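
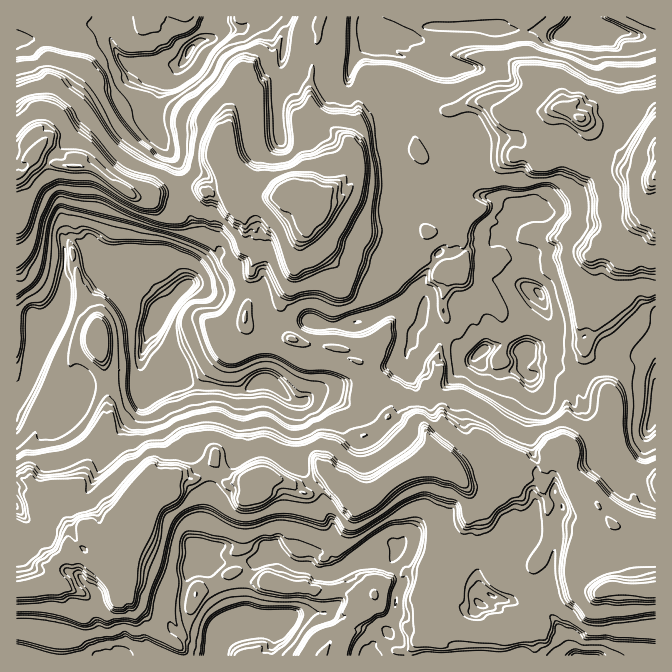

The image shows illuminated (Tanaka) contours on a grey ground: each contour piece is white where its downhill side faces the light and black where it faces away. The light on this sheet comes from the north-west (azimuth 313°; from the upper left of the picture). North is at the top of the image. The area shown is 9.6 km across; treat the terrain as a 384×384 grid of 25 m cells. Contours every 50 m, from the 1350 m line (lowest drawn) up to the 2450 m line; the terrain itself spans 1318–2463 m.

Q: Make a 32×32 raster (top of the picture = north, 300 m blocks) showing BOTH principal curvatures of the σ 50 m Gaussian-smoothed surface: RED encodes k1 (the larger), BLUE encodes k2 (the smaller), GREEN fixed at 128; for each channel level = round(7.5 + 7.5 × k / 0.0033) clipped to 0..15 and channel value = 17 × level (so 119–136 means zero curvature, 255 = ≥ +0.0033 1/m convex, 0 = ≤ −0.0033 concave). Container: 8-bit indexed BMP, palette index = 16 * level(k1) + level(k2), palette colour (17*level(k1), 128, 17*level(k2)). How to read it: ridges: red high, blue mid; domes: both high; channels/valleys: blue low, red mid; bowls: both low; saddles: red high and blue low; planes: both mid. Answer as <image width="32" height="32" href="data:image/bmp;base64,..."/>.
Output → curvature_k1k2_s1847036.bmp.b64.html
<image width="32" height="32" href="data:image/bmp;base64,Qk02CAAAAAAAADYEAAAoAAAAIAAAACAAAAABAAgAAAAAAAAEAAATCwAAEwsAAAABAAAAAAAAAIAAABGAAAAigAAAM4AAAESAAABVgAAAZoAAAHeAAACIgAAAmYAAAKqAAAC7gAAAzIAAAN2AAADugAAA/4AAAACAEQARgBEAIoARADOAEQBEgBEAVYARAGaAEQB3gBEAiIARAJmAEQCqgBEAu4ARAMyAEQDdgBEA7oARAP+AEQAAgCIAEYAiACKAIgAzgCIARIAiAFWAIgBmgCIAd4AiAIiAIgCZgCIAqoAiALuAIgDMgCIA3YAiAO6AIgD/gCIAAIAzABGAMwAigDMAM4AzAESAMwBVgDMAZoAzAHeAMwCIgDMAmYAzAKqAMwC7gDMAzIAzAN2AMwDugDMA/4AzAACARAARgEQAIoBEADOARABEgEQAVYBEAGaARAB3gEQAiIBEAJmARACqgEQAu4BEAMyARADdgEQA7oBEAP+ARAAAgFUAEYBVACKAVQAzgFUARIBVAFWAVQBmgFUAd4BVAIiAVQCZgFUAqoBVALuAVQDMgFUA3YBVAO6AVQD/gFUAAIBmABGAZgAigGYAM4BmAESAZgBVgGYAZoBmAHeAZgCIgGYAmYBmAKqAZgC7gGYAzIBmAN2AZgDugGYA/4BmAACAdwARgHcAIoB3ADOAdwBEgHcAVYB3AGaAdwB3gHcAiIB3AJmAdwCqgHcAu4B3AMyAdwDdgHcA7oB3AP+AdwAAgIgAEYCIACKAiAAzgIgARICIAFWAiABmgIgAd4CIAIiAiACZgIgAqoCIALuAiADMgIgA3YCIAO6AiAD/gIgAAICZABGAmQAigJkAM4CZAESAmQBVgJkAZoCZAHeAmQCIgJkAmYCZAKqAmQC7gJkAzICZAN2AmQDugJkA/4CZAACAqgARgKoAIoCqADOAqgBEgKoAVYCqAGaAqgB3gKoAiICqAJmAqgCqgKoAu4CqAMyAqgDdgKoA7oCqAP+AqgAAgLsAEYC7ACKAuwAzgLsARIC7AFWAuwBmgLsAd4C7AIiAuwCZgLsAqoC7ALuAuwDMgLsA3YC7AO6AuwD/gLsAAIDMABGAzAAigMwAM4DMAESAzABVgMwAZoDMAHeAzACIgMwAmYDMAKqAzAC7gMwAzIDMAN2AzADugMwA/4DMAACA3QARgN0AIoDdADOA3QBEgN0AVYDdAGaA3QB3gN0AiIDdAJmA3QCqgN0Au4DdAMyA3QDdgN0A7oDdAP+A3QAAgO4AEYDuACKA7gAzgO4ARIDuAFWA7gBmgO4Ad4DuAIiA7gCZgO4AqoDuALuA7gDMgO4A3YDuAO6A7gD/gO4AAID/ABGA/wAigP8AM4D/AESA/wBVgP8AZoD/AHeA/wCIgP8AmYD/AKqA/wC7gP8AzID/AN2A/wDugP8A/4D/ALLV17OCcoHj9qKj1rOz16fVcqXk1ta0tdXDs8O0s5KSknKR5NS006W0kXSFhGDDw/azccSnltbXp6jWkNbEs7K2tMO04/nEtcK1s6GigbCQ08fjsqenk4Ghlaay9cTFxffn+LDU2LWywfbFw/n49/PVyPegt4e1oseXhdXD+fb3cufR1JenpcRxc8WxopCQwYCikqLIh6elh5eE1oeCg4OGceeWh4fXpIFyotdgs7a35ICFdMWHhoaHh4XEh4eHh8SFw+m2h9ikoMWytLOSk6Dlp3KBw4XkxHR3lbSXl6fHwoeFgbS3l+Wzw9T41bTVoejpt6KBgdPHs6LjoKfXw3D419fExNSomNSTwsjI9fLj19X31aPE94OoxNHU2KKFo/eSgrOA1PfUw8Wiw+aBofqykrP319jThofGtcaQhbfCoqLD14ayxMPHtdXW1sXT5cORxIH31JO41ZDn+bKH1ZDWh3WS+JGiotbVxKPWkqLTlKai1fPVtMSzxbLktKfUgKK3h3P2w3DFs8S0o8WxkJLEh5WikbOl1pKDcsODt9SycdeHd6TCdYNyoKCQgJDDcpGXx7Lm0cOjt6LFhpP6srSCs6eC88Szh3PF5cRyxOfWx6ewc8PjsrDkgMWFw5KGxqOB1uXnpaDFtcO4x9b2xsfXx+aDhMTWkPNAxZP3c4e4onWy5fjEgKHX9qbFh8SAoHCA94KGxIenmNe1kue3g6ehs4D05ZLDgNeyw8WFwqC01dOwg3TkdYeItpCjuJjHkdXFgPWBh7e1UJCy03D2w9b5gsjEgObUhbaAwtSHhZO01bXgsoeHh6fCkubzsOfXs7Syh7fRx+iDh7eT1tSz2dblleBwo5KScZXmkOZx1NTFktaDh7aR5IOHh6LU5reHk/iEkqKzopTX5KKj5bO02cTDxYKHp4fWcYeHktZxxqPX15VwpJS3+MKlwuWXw9eH2MTFcoeHh6fzdIV1oYLHw5bEw6Sl9vjm08L1p4fC6djnxNeCh4d3psPD04DDkbXE9PfB9/fmksOzsMOn1LKT1KOV6IGHl4eHheXT6MXHlNej1+eQ1rPEklC059iBw4Cik/jWcoeXh3d0taSHh4WGksTE1dSixLKDksTU+oLDsail49OFh4eHdoPHppSC95SExNbXw9a0gqfC1ebDhdOy96GSsoeHh5fE5riH1fjFlaeSxNPWk8S0o3GDluen04XShNGniJjXxsWkgsWFtNTDosTD1MPow4CBpKCDx/qisoeHwPbVw4GAsOOy99bXktTEw3HDgYLC1djEgJC0s9TQl4fTc4WHh6XTwsLToYKhkdSih4WEhpWHiKX2sZHDlKPHp9N2hoR0hHV1hYTEgXKBwLU="/>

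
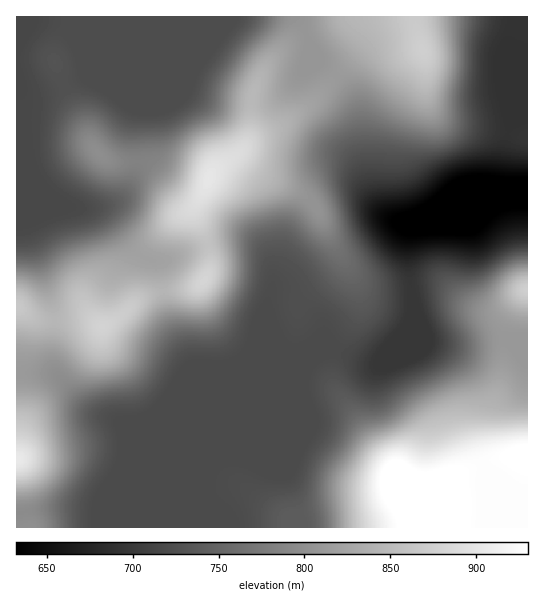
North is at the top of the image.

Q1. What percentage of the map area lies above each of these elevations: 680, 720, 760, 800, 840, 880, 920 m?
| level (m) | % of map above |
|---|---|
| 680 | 95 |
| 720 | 73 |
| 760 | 46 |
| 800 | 35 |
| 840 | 19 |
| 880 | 7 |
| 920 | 4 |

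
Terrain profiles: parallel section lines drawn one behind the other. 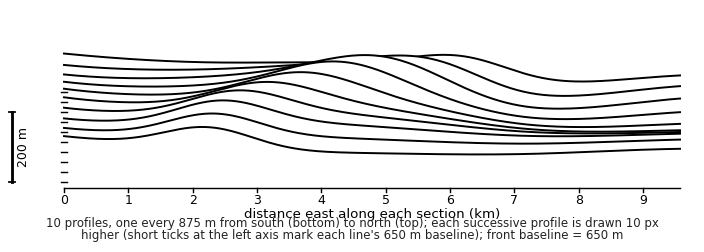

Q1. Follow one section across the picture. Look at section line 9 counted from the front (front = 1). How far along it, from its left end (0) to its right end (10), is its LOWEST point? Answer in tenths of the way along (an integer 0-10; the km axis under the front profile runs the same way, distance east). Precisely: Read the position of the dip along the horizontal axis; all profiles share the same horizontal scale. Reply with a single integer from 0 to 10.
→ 8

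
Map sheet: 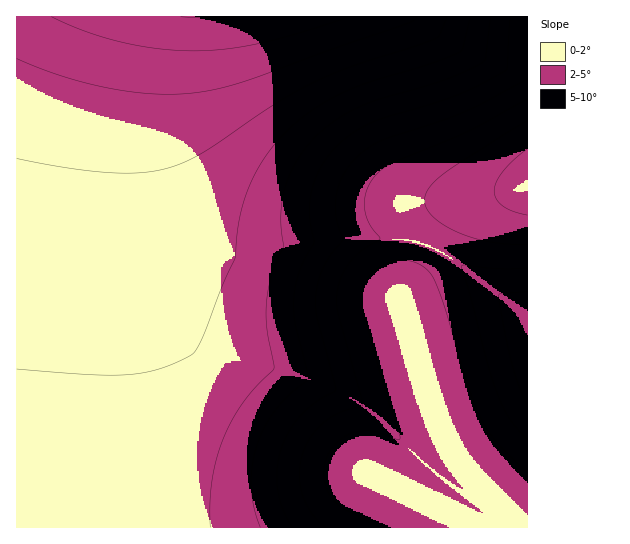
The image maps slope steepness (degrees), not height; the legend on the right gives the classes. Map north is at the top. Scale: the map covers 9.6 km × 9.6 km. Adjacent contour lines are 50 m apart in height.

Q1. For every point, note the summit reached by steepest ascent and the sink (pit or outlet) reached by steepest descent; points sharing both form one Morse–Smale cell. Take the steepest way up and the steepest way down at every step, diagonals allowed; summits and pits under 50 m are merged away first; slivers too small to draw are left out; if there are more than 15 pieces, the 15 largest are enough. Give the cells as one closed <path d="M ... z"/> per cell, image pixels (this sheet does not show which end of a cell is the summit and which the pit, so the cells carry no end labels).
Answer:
<path d="M163 16l-30 1-13 58-9 63-4 52-2 96-5 103 3 138 418 1-62-66-15-25-12-30-32-105 1-9 19-32 5-14 0-3-23-5-44-2-48 3-49 7-34 0-25-8-15-11-8-10-12-21-6-16-6-42 0-46z"/><path d="M527 16l-362 0-2 2-7 56-1 65 6 42 12 29 11 15 10 8 17 10 16 4 34 0 49-7 48-3 44 2 24 6 11-23 16-14 18-8 42-9 15-6z"/><path d="M133 16l-117 1 1 511 86-1-3-138 5-103 2-96 8-83z"/><path d="M427 245l-3 4-12 28-11 16-1 9 32 105 17 40 14 20 59 61 5 0 1-213-75-56z"/><path d="M527 185l-56 15-18 8-16 14-10 20 2 5 24 12 74 56z"/>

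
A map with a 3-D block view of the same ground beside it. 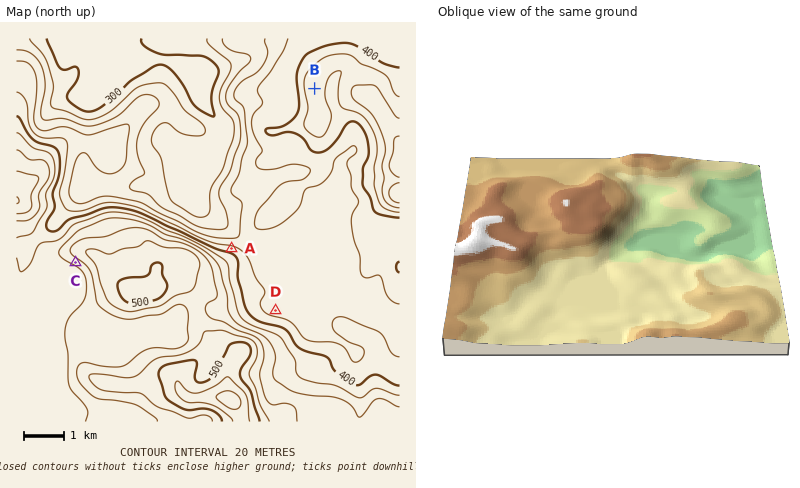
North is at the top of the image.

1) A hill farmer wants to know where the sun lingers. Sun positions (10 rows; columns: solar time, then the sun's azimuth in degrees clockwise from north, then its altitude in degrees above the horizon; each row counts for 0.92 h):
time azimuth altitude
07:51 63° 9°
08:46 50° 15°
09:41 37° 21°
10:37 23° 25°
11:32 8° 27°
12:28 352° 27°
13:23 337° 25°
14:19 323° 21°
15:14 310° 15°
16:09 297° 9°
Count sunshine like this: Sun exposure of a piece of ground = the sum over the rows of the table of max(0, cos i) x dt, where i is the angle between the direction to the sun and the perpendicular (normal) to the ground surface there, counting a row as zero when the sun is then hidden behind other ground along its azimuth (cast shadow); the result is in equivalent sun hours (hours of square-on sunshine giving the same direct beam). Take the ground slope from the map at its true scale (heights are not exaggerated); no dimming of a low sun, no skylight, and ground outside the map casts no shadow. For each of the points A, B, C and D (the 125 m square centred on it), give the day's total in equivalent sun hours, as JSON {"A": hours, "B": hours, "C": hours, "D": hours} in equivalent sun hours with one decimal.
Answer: {"A": 3.7, "B": 3.0, "C": 2.4, "D": 3.2}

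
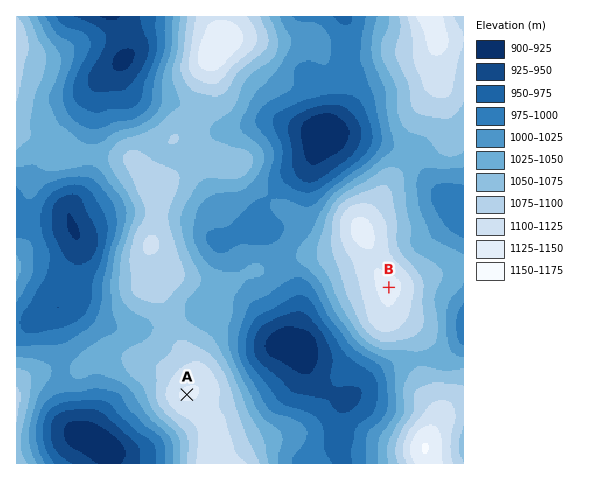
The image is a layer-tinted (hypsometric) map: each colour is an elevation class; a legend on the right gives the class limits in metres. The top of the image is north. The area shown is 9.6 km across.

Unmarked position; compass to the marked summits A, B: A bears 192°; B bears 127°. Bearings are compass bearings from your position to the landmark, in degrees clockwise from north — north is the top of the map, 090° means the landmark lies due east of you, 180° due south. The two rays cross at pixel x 234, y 171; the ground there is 1065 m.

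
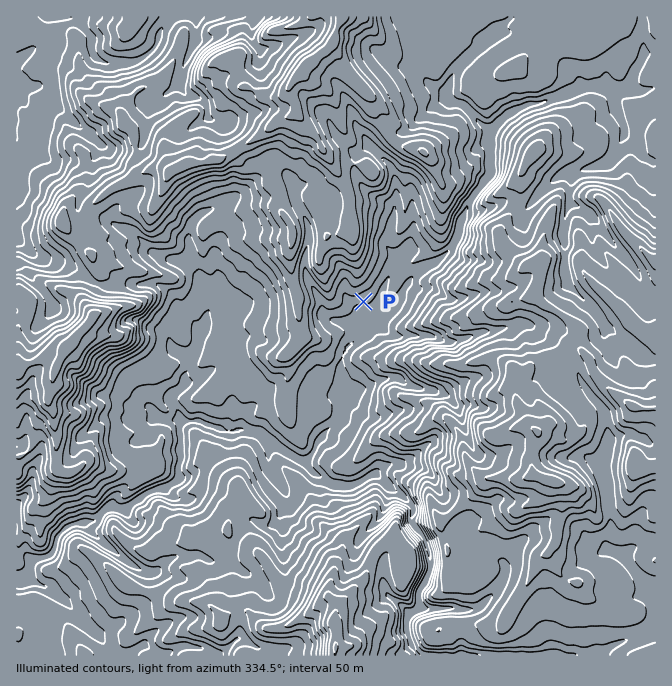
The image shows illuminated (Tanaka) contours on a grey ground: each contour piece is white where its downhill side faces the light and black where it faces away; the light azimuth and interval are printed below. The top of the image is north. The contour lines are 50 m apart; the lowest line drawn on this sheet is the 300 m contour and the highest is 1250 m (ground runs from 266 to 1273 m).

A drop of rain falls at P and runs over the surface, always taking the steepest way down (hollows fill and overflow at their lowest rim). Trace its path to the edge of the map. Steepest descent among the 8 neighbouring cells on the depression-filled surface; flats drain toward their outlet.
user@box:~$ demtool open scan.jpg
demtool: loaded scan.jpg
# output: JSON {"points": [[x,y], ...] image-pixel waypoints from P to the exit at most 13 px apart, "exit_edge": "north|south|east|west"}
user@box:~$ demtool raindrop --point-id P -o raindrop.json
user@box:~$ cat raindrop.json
{"points": [[364, 302], [360, 315], [358, 328], [354, 342], [344, 355], [340, 368], [342, 382], [344, 395], [342, 408], [338, 422], [325, 433], [315, 447], [308, 460], [295, 457], [282, 448], [268, 442], [255, 432], [242, 430], [229, 432], [215, 427], [202, 422], [189, 422], [180, 432], [180, 445], [180, 458], [179, 472], [170, 485], [157, 490], [144, 495], [130, 505], [117, 508], [104, 512], [90, 522], [77, 525], [64, 530], [55, 544], [48, 555], [35, 558], [28, 570], [17, 575]], "exit_edge": "west"}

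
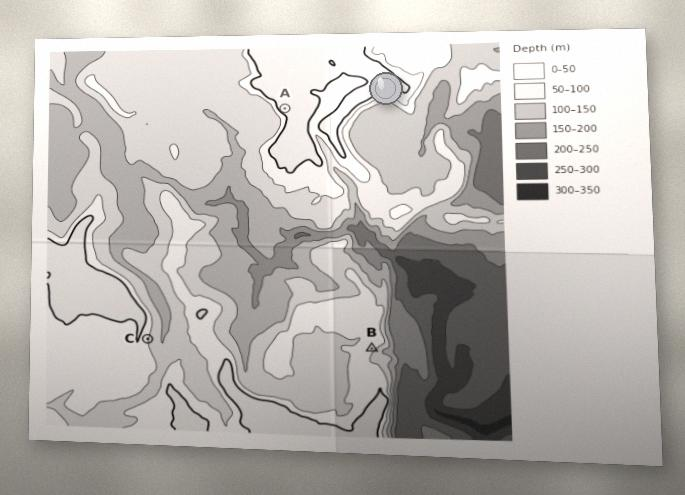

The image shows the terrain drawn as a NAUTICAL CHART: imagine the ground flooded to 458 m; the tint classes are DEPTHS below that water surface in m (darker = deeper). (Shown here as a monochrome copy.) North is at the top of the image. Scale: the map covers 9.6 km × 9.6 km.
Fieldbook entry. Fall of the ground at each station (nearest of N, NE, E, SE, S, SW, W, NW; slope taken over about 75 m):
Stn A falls SW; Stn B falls SE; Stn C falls E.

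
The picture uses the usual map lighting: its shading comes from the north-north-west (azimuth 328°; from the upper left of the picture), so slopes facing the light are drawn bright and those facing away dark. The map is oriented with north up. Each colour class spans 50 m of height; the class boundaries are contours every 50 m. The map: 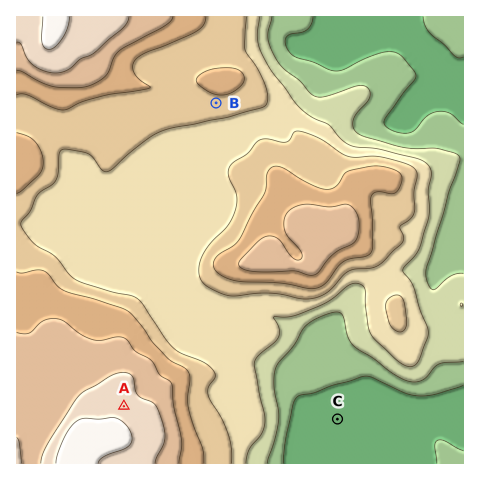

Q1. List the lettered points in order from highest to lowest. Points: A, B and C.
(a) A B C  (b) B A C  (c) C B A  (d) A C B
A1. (a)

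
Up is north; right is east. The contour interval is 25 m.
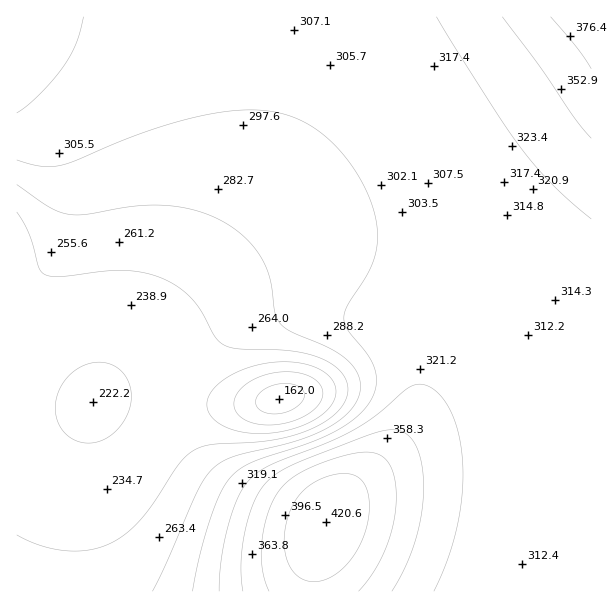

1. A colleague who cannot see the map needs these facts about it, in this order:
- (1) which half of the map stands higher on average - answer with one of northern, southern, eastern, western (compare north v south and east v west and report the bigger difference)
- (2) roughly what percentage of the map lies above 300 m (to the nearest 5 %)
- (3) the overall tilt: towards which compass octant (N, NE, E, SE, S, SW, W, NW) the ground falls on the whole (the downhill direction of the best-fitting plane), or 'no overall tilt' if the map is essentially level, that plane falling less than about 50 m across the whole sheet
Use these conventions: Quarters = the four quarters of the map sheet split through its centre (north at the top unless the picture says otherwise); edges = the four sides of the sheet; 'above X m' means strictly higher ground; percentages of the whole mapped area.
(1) The eastern half stands higher on average than the western half.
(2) Roughly 60 % of the ground is higher than 300 m.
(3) Overall the map slopes down towards the west.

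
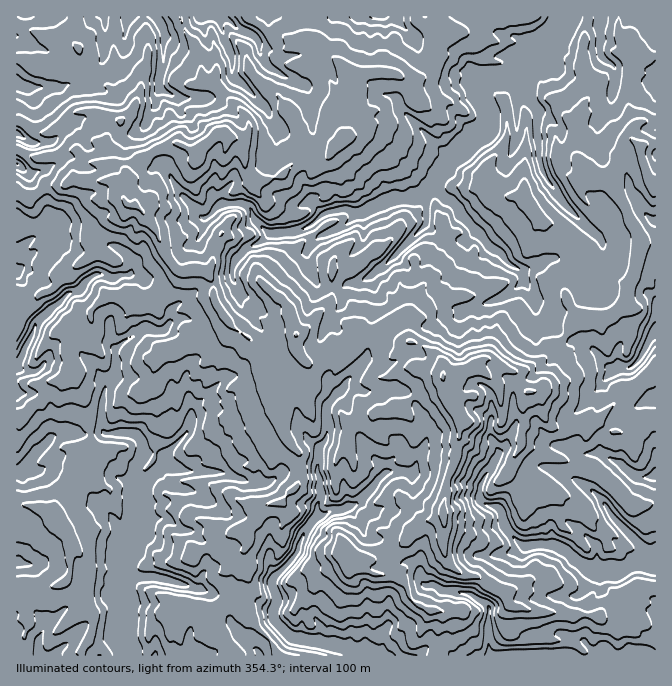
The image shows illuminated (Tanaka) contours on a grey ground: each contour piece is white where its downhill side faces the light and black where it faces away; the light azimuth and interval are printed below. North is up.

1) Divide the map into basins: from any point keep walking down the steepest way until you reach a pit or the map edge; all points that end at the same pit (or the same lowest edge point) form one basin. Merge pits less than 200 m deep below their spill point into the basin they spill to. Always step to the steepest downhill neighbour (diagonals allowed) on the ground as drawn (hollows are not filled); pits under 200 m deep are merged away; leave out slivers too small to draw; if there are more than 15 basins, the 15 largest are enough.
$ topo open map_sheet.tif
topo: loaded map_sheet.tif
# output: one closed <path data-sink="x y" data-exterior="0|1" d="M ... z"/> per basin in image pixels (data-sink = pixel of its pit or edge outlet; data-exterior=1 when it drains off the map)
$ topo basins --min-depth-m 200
<path data-sink="565 17" data-exterior="1" d="M655 16l-218 0-4 12 5 9-4 6-3 20-11 15-13 5-13-10-34 0-9 5 5 12 0 8-7 22 0 10-5 10-20 21-9 2-7-4-11 0-13 15-19 7-11 2-8-11-5-29-16-10-6 0-15 11-5 7-10-2-9-5-10 0-33 17-9 11 3 13-7 15 4 4 7 0 8 8 1 5 12 13 10 27 13 14 16-2 9 2 5 4 4 8 1 17 10 17 11 12 12 7 9 9 19 26 3 2 9-2 15-13 7 10-1 5 1 12 21 9 9 9 2 10 7 13 32-15 10 0 7-3 5 1 9 9 5 12 0 7-10 21 2 9-9 26 23 28 20-3 4-35 8-20 5-33 4-8-15-25-2-14-3-6 2-3 7 0 22-6 10-9 6 0 22 12 12 0 20-12 20-21 11-15 7-4 17 0 11-3 19-13 0-15 7-18 5-33-23-45-5-19 6-20 15-12 7 6 0 10 7 20 3 6 5 4z"/><path data-sink="127 655" data-exterior="1" d="M122 198l-7 0-12 5-4 9-10 13-1 15 7 13 10 1 10 5 11 11 2 23-21 1-16 16 0 15-10 7-10 13 0 13 3 9-1 3-8 8-11 3-6 6-4 10-9 6-11 14-8 6 0 232 218 1 0-4-21-22-4-16 21-15 6-7 5-20 7-8 0-6-4-4 4-9-2-18 10-7 4-12 7-4 13-1 18-18 3-8-2-22-10-13-6-15-5-25-2-29-7-11-14-18-8-8-12-7-11-12-10-17-1-17-4-8-5-4-9-2-16 2-13-14-10-27-12-13-1-5-8-8-7 0z"/><path data-sink="374 655" data-exterior="1" d="M302 358l-15 13-13 1 9 55 6 15 10 13 2 22-3 8-18 18-13 1-7 4-4 12-10 7 2 18-4 9 4 4 0 6-7 8-5 20-3 5-24 17 4 16 21 22 1 4 200 0 3-8 0-16 5-18-3-3-10 0-13-7-8-7-1-9-5-8-8-6-20 0-10-5-17-1-4-6 3-4 17 0 1 1 19-1 10-5 14-15 6-9 12-7-5-2-22-27 9-26-2-9 10-21-2-12-3-7-9-9-5-1-7 3-15 2-27 13-7-13-2-10-9-9-21-9-1-3 1-14z"/><path data-sink="654 562" data-exterior="0" d="M490 359l-6 0-10 9-22 6-7 0-2 3 3 6 2 14 15 25-4 8-5 33-8 20 0 12-3 10 1 10-1 30 5 17 9 9 11 5 9 0 13 10 14 5 6 15 30 7 22 0 8 3 9-2 20 2 21-22 17-8 18 0 1-83-27 1-25-26-12-9-47-15-11-6-12-4-1-11 3-6-1-24 6-11-10-9-5-12z"/><path data-sink="17 83" data-exterior="1" d="M180 16l-163 0-1 104 19 13 15 0 22-19 10-3 15 2 23 8-1 4-11 12-2 8 7 8 0 10 14 11 10-13 33-17 10 0 9 5 10 2 5-7 15-11 6 0 5 5 10 3 8-8 1-5-1-8-4-7-24-24-16-7-3-10-2-19-13-20z"/><path data-sink="202 17" data-exterior="1" d="M305 16l-124 1 3 13 15 23 2 19 3 10 16 7 24 24 4 7 1 5-1 8-9 9 4 5 3 25 8 11 11-2 19-7 13-15 11 0 7 4 9-2 20-21 5-10 0-10 5-13 2-17-12-22-12-12-24-16z"/><path data-sink="644 655" data-exterior="1" d="M444 514l-2 4-15 3-13 8-6 9-14 15-10 5-6 1-31-1-3 2 4 8 17 1 10 5 20 0 8 6 5 8 1 9 8 7 13 7 10 0 3 3-5 18-1 24 219-1-1-69-18 0-17 8-21 22-10-2-19 2-8-3-22 0-30-7-6-15-14-5-13-10-9 0-11-5-9-9-5-17z"/><path data-sink="655 332" data-exterior="1" d="M645 243l-3 0-3 4-3 23-7 18 0 15-2 3-22 12-23 1-7 4-11 15-20 21-20 12-10 1 5 11 8 8 8 0 4 4 4 20 12 13 14 0 6-4 14 4 33-34 12-6 22-23 0-120z"/><path data-sink="17 367" data-exterior="1" d="M100 253l-6 0-7 6-17 10-15 19-15 6-8 10-9 6-2 12-5 6 1 95 7-6 11-14 9-6 4-10 6-6 11-3 8-8 1-3-3-9 0-13 5-8 15-12 0-15 16-16 21-1-2-23-11-11z"/><path data-sink="17 272" data-exterior="1" d="M85 179l-13 0-12 7-5-2-8 2-17 12-5 0-5-4-4 1 1 111 15-2 8-10 15-6 15-19 17-10 7-7-6-12 1-15 15-22 11-5 7 0 1-5-2-6-6-6-28 0z"/><path data-sink="655 475" data-exterior="1" d="M535 391l-6 1-6 11 1 24-3 6 1 11 12 4 11 6 47 15 12 9 25 26 23 0 4-2-1-79-10-2-21 12-12-2-13-8-10 5-9-4-11 4-14 0-11-10-3-18z"/><path data-sink="382 17" data-exterior="1" d="M435 16l-128 0-1 19 6 9 6 2 14 10 18 22 10-5 34 0 14 10 12-5 11-15 3-20 4-6-5-9 3-8z"/><path data-sink="17 165" data-exterior="1" d="M17 149l-1 44 9 5 12-4 10-8 7-2 6 2 12-7 43 2 6 6 3 11 5-6 2-12-7-9-16-7-18-1-13-12-12 0-18 7-13 0z"/>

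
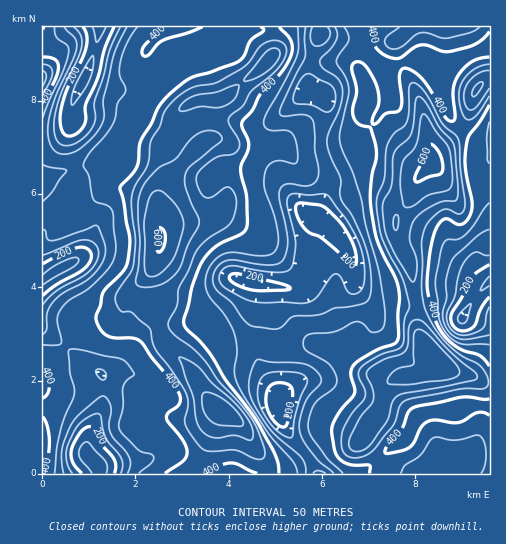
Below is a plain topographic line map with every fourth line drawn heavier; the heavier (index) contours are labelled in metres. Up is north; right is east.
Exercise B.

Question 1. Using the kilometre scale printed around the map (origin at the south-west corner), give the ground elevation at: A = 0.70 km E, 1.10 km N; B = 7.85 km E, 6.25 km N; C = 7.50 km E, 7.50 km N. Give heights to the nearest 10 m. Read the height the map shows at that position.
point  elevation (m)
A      290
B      590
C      430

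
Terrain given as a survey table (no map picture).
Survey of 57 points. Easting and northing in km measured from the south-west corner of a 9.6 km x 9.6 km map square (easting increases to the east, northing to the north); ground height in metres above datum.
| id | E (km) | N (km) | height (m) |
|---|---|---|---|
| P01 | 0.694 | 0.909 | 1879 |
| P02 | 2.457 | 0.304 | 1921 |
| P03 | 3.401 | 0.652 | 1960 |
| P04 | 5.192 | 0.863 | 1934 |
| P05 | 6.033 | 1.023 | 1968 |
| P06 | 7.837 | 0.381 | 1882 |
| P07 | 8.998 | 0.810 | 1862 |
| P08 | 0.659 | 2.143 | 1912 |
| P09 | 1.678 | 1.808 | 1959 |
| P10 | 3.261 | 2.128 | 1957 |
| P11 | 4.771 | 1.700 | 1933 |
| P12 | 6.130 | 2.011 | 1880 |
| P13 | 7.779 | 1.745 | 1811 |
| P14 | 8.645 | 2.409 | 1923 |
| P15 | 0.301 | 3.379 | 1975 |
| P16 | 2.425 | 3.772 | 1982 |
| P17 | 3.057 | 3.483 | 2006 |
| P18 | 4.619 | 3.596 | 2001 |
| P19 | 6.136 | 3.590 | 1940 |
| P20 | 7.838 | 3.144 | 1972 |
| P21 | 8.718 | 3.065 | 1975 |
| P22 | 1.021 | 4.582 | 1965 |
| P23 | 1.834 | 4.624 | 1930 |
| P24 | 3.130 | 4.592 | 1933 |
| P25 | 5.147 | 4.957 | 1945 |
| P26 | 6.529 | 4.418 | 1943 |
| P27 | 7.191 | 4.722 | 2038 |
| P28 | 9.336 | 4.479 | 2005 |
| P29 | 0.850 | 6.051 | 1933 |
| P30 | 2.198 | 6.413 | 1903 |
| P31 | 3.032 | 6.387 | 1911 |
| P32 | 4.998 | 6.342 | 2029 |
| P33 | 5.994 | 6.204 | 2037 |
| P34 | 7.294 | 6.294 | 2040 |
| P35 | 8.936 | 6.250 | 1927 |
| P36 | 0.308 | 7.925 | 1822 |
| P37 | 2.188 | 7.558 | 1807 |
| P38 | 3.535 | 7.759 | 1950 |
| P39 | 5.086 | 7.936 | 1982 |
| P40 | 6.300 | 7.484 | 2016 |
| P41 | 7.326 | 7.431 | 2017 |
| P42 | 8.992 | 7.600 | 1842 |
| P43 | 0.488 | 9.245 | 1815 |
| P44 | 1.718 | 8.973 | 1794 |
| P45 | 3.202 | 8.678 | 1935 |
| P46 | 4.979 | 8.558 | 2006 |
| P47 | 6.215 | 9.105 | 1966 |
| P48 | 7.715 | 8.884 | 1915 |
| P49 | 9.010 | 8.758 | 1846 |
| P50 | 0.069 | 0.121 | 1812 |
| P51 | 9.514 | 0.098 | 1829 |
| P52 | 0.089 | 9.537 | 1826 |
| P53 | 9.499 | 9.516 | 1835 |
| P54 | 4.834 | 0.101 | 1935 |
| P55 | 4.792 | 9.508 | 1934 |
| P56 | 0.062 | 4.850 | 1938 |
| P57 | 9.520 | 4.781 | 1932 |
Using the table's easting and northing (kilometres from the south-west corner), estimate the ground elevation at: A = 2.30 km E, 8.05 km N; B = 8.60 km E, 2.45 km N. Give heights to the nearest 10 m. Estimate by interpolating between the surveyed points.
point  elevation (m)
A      1840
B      1920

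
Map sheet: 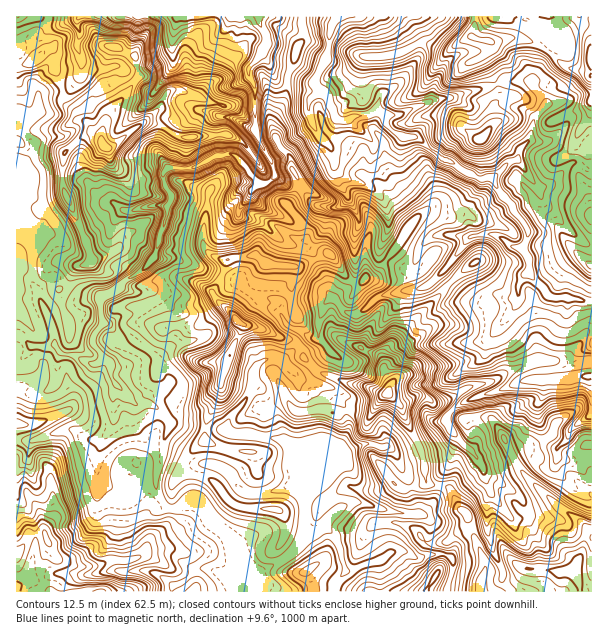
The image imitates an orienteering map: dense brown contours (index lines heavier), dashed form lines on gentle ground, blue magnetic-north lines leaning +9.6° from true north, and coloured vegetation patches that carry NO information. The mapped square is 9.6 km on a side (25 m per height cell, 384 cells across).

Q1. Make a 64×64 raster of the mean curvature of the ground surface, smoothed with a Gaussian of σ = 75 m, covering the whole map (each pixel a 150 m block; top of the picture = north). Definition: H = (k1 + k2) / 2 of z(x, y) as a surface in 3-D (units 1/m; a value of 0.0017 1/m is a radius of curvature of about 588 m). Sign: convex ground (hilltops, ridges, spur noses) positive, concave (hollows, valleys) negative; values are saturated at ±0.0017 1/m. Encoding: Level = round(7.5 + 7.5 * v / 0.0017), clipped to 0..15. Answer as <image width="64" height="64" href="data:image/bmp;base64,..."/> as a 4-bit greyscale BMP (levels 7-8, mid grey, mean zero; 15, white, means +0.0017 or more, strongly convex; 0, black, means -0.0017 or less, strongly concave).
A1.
<image width="64" height="64" href="data:image/bmp;base64,Qk12CAAAAAAAAHYAAAAoAAAAQAAAAEAAAAABAAQAAAAAAAAIAAATCwAAEwsAABAAAAAAAAAAAAAAABEREQAiIiIAMzMzAERERABVVVUAZmZmAHd3dwCIiIgAmZmZAKqqqgC7u7sAzMzMAN3d3QDu7u4A////AHh4iJvN28y5VXmYd3d3ZVaIdYmqiZmbk0eah2Z3ZmaHh3d3VEZlZ3VXZ4d3d3d4mph2Z5hnd3rXR5uWWIh4iJaXh3eIdUNDNZqGZnd3dnirqZhVZmd3eNw3eqZau6qqlpZ4qqmIqrqZl3h3h3d4dVeap1l1VndEeCd6pKyYl3imp3momXaIial3iZiHd3ioVXmmWph1VWZVRptmyEZlmaeIeqhWqGZ4qYiHiHd3d4qFZ5ZpmHZnqquWm0mlR2iXiHqbh3Vodniqh3d3d3dmaZZmdomYd3m4aJmoSnR3eIZ5eJqHdUZ3Z4iYiHd2dmZolndniJqqqpdVeahaZXd3Zpt2iJuFV3d3ZXd3d2eImZqWeXZomYdlRWeb11hWdmaKp2eHqnVnd3d3Zmd2erqqupZ5hlZUNWdlZ6y2Vnl3islkaXioZWd3d4Z5ZmaahmZnd2iYdmiImXdWqYZWl2ishVaJabhmZ3d3hpp2aLhmdmZnd3iZiIq5mpm3Zld2e8hleHdquGZ3iIiGi5ialmiZiHd3Z5dWm4Z7h6hmV3irdWeHdXu3VneIiIZpmIdmd4iHd3d3dVjKZox0eXVXirZVeHh0rLhmd4iIh1iXZmd4iId3d3dlfMlXjIZ5ZGeLdoZnd5WqqGd3iIiHWJmHiaqqqHd3d1WcZVeriHhFd6pnllmYZFaIZ3d4iHhoiaqYiId2Z2dmVVRDaLqIZGZ5yHmHVqp2VEZnd3d3iWZ3qWVVVWVnZVZXynV6uIYmlmvIiIuCm6qpdWeId3eIdWaYVYd5hnhlaXXbVYylQkuni4iWa7Q2mJq6iIh4h4hnZ4p1eZmGq6mshqxUrGJSXsvKZoVrzHGGZ4qod2iGdnhniKdGmXi6mql1a5fMZdo0aKu4dFmb1XZmZ5h3d2d4h2aaumSHeZZnd2RJ3bm726URNpqpaHi3h3dniIh1aIh3ZHzrhWZ6hndmaKvNlWdFjLhTNFdmZoaIiHiHiGeIiHZUN9t1V5l2d4q6lnvId0I4vMt0RVVVVXeIeZd4Z4iIdlZmvIVYqGaKqVRHqby5l0RWiqmHd3d2d4l5dVZXd3d3jOy9lVZ2aahlMzbKd7u6qGRYmaqZmJuHiGZohXiHd2eqiJ60VlZ6p1RYmcmGd2Z3hmd3iZiIh4Z2WahIqYd3dmVEW9VGaZqGWL3Gm5dUI0RWZmd4h3iVaJhpqDiod3mXd1MlqIq7l2SMt4VLp4qHZ3dmd4mHd4h4lmmZc1iYiaiIhTfe3JVXlJmFeTeYeKqqh3Z3iIh3iYiGeYmTeIiIh3d2W/qHZIyUeFNahXiYiZh3d2d4iHeJiHaIeZTLmId3d2a+pVZmmoVnVjW3Z5qGZmeIdniIh4iHZ4h3UmmYh3dlashmZ3aYZlWbc1dmebhVZnd2eWVUVYdomHdUMmiHdmatlWd3eJllVnmndUREi5ZmZ4aJRnZ4h3d3dnmTObqImqiXZ3d3eXVWiMu5iIVIuXZnhmZol3iHeGepmaphS6qXRIdmeIiblli2q4dommOMqYd3RZmGe4d4ibvZZ5cDZ2RGq4eLu7uYjZOIZ2d6pTnduYplmHesh3eHWLmZmmGIdpy7u7qHd3jec5dal2i6RK3Jd0aXebiHd3VbpnqZsWmIyVZ3qWVniLpzqUi4ZpuUaqc1SZeKhnd3ZXyWaImyOofIVmepV5mnh1KLVLp1VVQjM3tVd6dYd3dlq3domsYIh7lnZ4ead6iKlF2DnJd3iHh5ujV4hnl3d1bJZ3d53RaXu3clmYZ6l5vWbHOLyYiZq6mESZhnmnh2atZXdUM3Faibd0ilabpTQ3SrVWeqmIiZiGOKh3iZd3aOxmZmmXhQd4qFgzruyFi5NchGZnmpmJqVNZl3iIh3Za6WZ2eauzGJrKdSBsuIvqVIhXd2aJqqmJNpqGd3iHdlq1VmaJioHf283KcQAHzHM2Znh4d4qphjRLuWZmeYd2SrVWabp6cHVGrusT8D/oU0eZh4d4mZYQRDi2aYZ5d3ZqxmiLiHhwEgAZ0g/wn7dVV4h4h3i4ITaJY1WZqGd3dnvWWbxkZzSctQAAnwC+l2ZneWiGeqMTiph2R6mZiIl1erpo3bdUJ5m5hmj4CvqWVXiJaJVnNYic24dUd2eZeHZmWJm3rIVYzf7u/8Av1WZHmZd7hDJaqZvchnVHZpl3eImWiada64qXiZv4EH+4ZFp3Z7lXlleLyYupl0qWaod3ZpqXmXWNl3dnQSFwrZhjiUVGdlirl4u3ebuoSbp3h3ZWiXaZlza6dmVWvZC7mEOnWXdUZkV4ioVoh3dleIenhmmIl3mqgWxmerzvsLqqZIVom4WrpjNEV5iIiZZVRsh1aHaJd5uSDMq7lVigqYp1VXmJhFerlVQ0Z4mZd4dUmFV5hlinebpUy4mpYzGnemRYiId2ZFi2nIZVZmZnZVbIZoqGVndmz6A3Z6zIFsWKhkiYd2Z1Rrlt2XZWZlVYmsm5eYdWdUa5dCiHdng0dYu5RGeamYhUjHjLqXd1VYyot5qJhUeYivpUSYZmeaRHm7hSaszMzJRJt3iamFVnqWbHeJqEas3a60NJhmeIpzV6upN8upiauXe8h3moiZqHZriIirVby8qvc0mYdoerVYmro1iYd3eJh3rLqqqql3dnqJmHhmyWem/WR5qXeIhIl5pzWId3d3h3ZpyXeId3d3eFZ5hiNDACBEQ0VplVdVhnqnZVVGZXdlVDOpVWiamJqJ"/>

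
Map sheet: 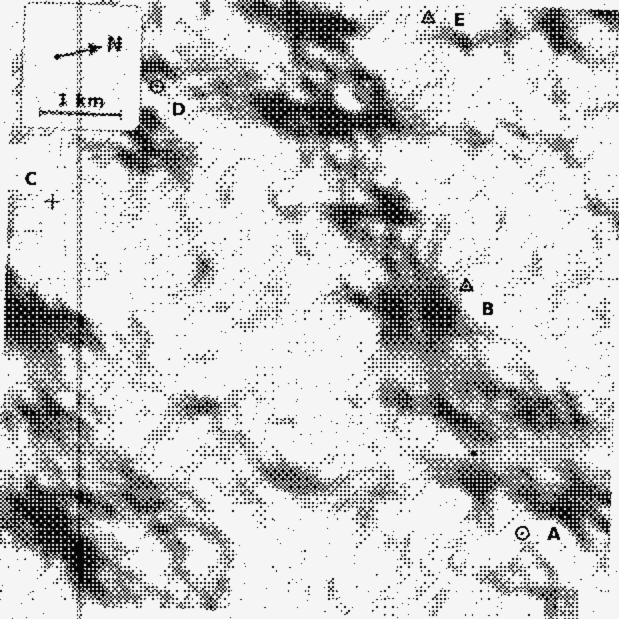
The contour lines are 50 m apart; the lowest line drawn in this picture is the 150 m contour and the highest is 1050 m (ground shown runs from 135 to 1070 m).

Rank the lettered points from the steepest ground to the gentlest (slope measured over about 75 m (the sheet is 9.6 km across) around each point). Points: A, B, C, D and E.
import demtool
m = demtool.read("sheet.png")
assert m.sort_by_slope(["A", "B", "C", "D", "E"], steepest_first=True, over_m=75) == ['C', 'B', 'E', 'D', 'A']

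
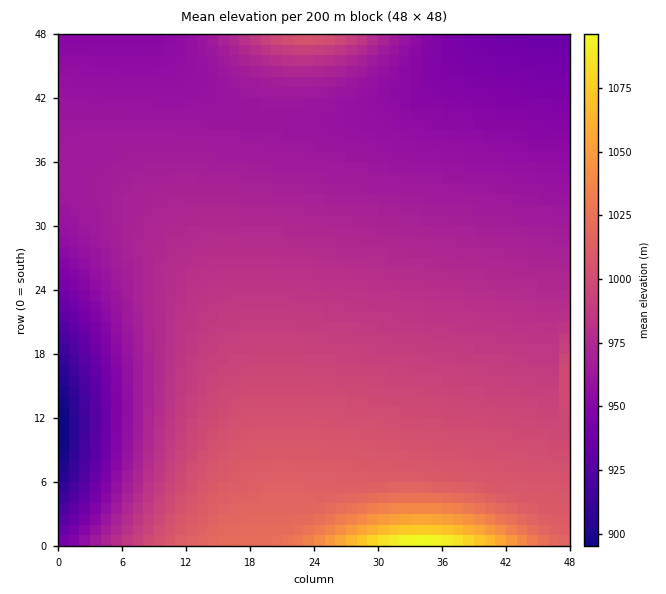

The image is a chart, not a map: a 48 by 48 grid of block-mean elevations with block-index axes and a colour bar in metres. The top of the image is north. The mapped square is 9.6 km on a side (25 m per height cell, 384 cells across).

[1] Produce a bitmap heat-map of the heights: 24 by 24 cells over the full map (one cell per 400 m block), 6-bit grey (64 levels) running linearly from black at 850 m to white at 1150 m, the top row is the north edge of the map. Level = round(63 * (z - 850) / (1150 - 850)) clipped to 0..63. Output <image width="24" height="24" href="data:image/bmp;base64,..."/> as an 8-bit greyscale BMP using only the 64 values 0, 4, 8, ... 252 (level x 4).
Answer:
<image width="24" height="24" href="data:image/bmp;base64,Qk12BgAAAAAAADYEAAAoAAAAGAAAABgAAAABAAgAAAAAAEACAAATCwAAEwsAAAABAAAAAAAAAAAAAAEBAQACAgIAAwMDAAQEBAAFBQUABgYGAAcHBwAICAgACQkJAAoKCgALCwsADAwMAA0NDQAODg4ADw8PABAQEAAREREAEhISABMTEwAUFBQAFRUVABYWFgAXFxcAGBgYABkZGQAaGhoAGxsbABwcHAAdHR0AHh4eAB8fHwAgICAAISEhACIiIgAjIyMAJCQkACUlJQAmJiYAJycnACgoKAApKSkAKioqACsrKwAsLCwALS0tAC4uLgAvLy8AMDAwADExMQAyMjIAMzMzADQ0NAA1NTUANjY2ADc3NwA4ODgAOTk5ADo6OgA7OzsAPDw8AD09PQA+Pj4APz8/AEBAQABBQUEAQkJCAENDQwBEREQARUVFAEZGRgBHR0cASEhIAElJSQBKSkoAS0tLAExMTABNTU0ATk5OAE9PTwBQUFAAUVFRAFJSUgBTU1MAVFRUAFVVVQBWVlYAV1dXAFhYWABZWVkAWlpaAFtbWwBcXFwAXV1dAF5eXgBfX18AYGBgAGFhYQBiYmIAY2NjAGRkZABlZWUAZmZmAGdnZwBoaGgAaWlpAGpqagBra2sAbGxsAG1tbQBubm4Ab29vAHBwcABxcXEAcnJyAHNzcwB0dHQAdXV1AHZ2dgB3d3cAeHh4AHl5eQB6enoAe3t7AHx8fAB9fX0Afn5+AH9/fwCAgIAAgYGBAIKCggCDg4MAhISEAIWFhQCGhoYAh4eHAIiIiACJiYkAioqKAIuLiwCMjIwAjY2NAI6OjgCPj48AkJCQAJGRkQCSkpIAk5OTAJSUlACVlZUAlpaWAJeXlwCYmJgAmZmZAJqamgCbm5sAnJycAJ2dnQCenp4An5+fAKCgoAChoaEAoqKiAKOjowCkpKQApaWlAKampgCnp6cAqKioAKmpqQCqqqoAq6urAKysrACtra0Arq6uAK+vrwCwsLAAsbGxALKysgCzs7MAtLS0ALW1tQC2trYAt7e3ALi4uAC5ubkAurq6ALu7uwC8vLwAvb29AL6+vgC/v78AwMDAAMHBwQDCwsIAw8PDAMTExADFxcUAxsbGAMfHxwDIyMgAycnJAMrKygDLy8sAzMzMAM3NzQDOzs4Az8/PANDQ0ADR0dEA0tLSANPT0wDU1NQA1dXVANbW1gDX19cA2NjYANnZ2QDa2toA29vbANzc3ADd3d0A3t7eAN/f3wDg4OAA4eHhAOLi4gDj4+MA5OTkAOXl5QDm5uYA5+fnAOjo6ADp6ekA6urqAOvr6wDs7OwA7e3tAO7u7gDv7+8A8PDwAPHx8QDy8vIA8/PzAPT09AD19fUA9vb2APf39wD4+PgA+fn5APr6+gD7+/sA/Pz8AP39/QD+/v4A////AExYaHR8hIyMkJCQlKCsuMDExMC4rJyUjEBQYGx4gIiMjIyMjJCYnKSkpKSclIyIiDhIWGh0fISIiIyMjIyMjJCQkIyMiISEhDBAVGRweICEiIiIiIiIiISEhISEhICAgCw8UGBseHyAhISEhISEhISEgICAgICAgCw8TFxsdHyAgICEgICAgICAgIB8fHx8fCw8TFxocHh8gICAgICAfHx8fHx8fHh4fDBAUFxocHh4fHx8fHx8fHx4eHh4eHh4eDREUFxocHR4eHh8eHh4eHh4eHR0dHR0eDxIVGBocHR0eHh4eHh4dHR0dHR0cHBwdERMWGBobHB0dHR0dHR0dHRwcHBwcHBwcExUXGRobHBwdHRwcHBwcHBwcGxsbGxsbFBYYGRobHBwcHBwcHBsbGxsbGxsaGhoaFhcYGRobGxsbGxsbGxsbGhoaGhoaGhkZFxgZGRoaGxsbGxoaGhoaGhoZGRkZGRkZFxgZGRoaGhoaGhoaGhkZGRkZGRgYGBgYGBgZGRkZGRkZGRkZGRkZGBgYGBgYFxcXGBgZGRkZGRkZGRgYGBgYGBgXFxcXFxcXGBgYGBgYGBgYGBgYGBcXFxcXFxYWFhYWGBgYGBgYGBgYGBcXFxcXFhYWFhYWFRUVFxcXFxcXFxcXFxcXFxcWFhYVFRUVFRUUFxcXFxcXFxcYGBgYGBcXFhUVFRQUFBQUFhYWFhYWFxcZGhsbGhkYFxYVFBQUExMTFhYVFRYWFxgaHB4fHx0bGBYVFBMTExMSA=="/>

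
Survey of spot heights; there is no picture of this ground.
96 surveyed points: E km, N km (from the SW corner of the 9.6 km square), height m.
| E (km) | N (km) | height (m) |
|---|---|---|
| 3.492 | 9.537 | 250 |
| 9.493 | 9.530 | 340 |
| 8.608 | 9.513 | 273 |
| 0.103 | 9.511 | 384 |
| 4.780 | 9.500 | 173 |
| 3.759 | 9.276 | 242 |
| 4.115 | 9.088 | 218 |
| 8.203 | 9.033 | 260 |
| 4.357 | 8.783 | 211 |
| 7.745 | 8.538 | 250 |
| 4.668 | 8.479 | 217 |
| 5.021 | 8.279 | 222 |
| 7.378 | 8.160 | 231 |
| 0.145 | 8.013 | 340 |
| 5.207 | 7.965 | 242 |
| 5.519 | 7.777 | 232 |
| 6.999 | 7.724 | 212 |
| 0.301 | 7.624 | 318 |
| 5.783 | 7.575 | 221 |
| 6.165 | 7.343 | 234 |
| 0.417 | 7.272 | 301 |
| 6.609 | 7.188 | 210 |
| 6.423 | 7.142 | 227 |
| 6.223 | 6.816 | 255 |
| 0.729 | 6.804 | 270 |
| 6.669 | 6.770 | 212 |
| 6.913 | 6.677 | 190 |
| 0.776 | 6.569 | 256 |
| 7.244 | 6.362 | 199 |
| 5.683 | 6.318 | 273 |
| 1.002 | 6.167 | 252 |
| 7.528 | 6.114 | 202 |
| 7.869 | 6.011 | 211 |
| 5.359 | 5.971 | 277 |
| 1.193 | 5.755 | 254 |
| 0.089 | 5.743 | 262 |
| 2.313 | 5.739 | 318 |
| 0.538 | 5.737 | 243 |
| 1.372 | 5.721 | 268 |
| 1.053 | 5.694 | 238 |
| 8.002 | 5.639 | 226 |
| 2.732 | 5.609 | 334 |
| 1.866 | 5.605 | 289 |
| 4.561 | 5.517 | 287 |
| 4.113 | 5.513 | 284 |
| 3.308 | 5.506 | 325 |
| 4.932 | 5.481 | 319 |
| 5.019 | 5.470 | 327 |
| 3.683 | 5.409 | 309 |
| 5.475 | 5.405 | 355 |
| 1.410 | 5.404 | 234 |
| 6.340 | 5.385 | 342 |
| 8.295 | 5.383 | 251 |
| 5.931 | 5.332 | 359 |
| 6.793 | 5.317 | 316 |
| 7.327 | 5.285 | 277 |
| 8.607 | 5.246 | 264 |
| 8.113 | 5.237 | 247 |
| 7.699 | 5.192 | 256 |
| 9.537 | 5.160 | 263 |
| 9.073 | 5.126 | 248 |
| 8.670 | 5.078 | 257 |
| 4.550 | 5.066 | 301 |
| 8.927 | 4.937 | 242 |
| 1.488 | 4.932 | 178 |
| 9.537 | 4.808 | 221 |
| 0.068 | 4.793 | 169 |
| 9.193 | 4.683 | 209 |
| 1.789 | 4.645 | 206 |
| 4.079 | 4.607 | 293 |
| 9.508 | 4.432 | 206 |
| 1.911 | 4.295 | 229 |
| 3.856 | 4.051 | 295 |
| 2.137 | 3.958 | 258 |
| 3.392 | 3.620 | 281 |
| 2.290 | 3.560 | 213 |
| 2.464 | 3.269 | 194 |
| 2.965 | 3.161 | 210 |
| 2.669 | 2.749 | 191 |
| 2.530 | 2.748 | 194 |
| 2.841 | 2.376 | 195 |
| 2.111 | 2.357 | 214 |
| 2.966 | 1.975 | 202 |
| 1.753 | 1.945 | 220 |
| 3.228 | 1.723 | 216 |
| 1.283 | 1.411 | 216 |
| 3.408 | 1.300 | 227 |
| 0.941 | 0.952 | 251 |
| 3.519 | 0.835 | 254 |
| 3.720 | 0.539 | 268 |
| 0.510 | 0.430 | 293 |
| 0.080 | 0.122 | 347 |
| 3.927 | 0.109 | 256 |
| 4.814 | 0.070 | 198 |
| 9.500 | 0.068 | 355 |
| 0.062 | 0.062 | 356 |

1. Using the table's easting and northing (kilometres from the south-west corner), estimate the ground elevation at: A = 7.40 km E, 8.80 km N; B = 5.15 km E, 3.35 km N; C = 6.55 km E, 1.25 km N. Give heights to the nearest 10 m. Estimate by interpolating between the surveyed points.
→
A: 250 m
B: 320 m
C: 290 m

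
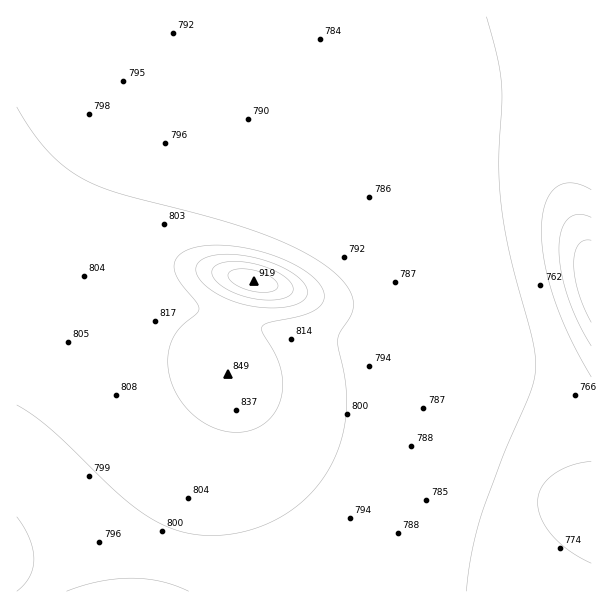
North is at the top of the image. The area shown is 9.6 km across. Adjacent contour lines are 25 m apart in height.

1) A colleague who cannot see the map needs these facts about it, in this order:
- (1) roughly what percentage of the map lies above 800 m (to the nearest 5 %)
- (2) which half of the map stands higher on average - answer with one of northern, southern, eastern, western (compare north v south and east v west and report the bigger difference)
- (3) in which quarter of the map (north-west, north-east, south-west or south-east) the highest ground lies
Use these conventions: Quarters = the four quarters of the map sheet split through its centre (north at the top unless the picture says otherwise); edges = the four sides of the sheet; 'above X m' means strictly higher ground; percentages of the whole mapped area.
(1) About 30 % of the map lies above 800 m.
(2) The western half stands higher on average than the eastern half.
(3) The highest point lies in the north-west quarter of the map.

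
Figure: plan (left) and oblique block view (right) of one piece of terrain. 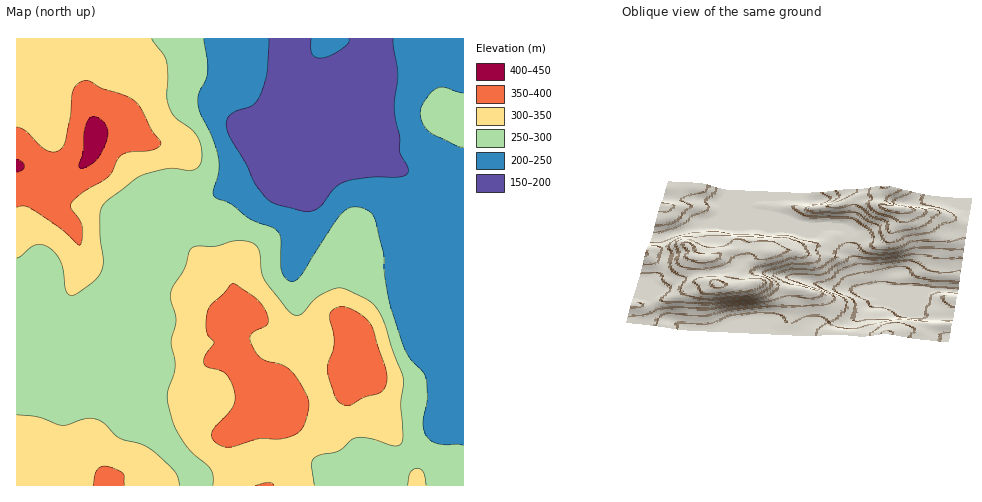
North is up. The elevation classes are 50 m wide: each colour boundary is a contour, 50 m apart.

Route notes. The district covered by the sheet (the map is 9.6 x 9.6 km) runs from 170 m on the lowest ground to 410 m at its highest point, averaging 280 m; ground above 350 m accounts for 11.6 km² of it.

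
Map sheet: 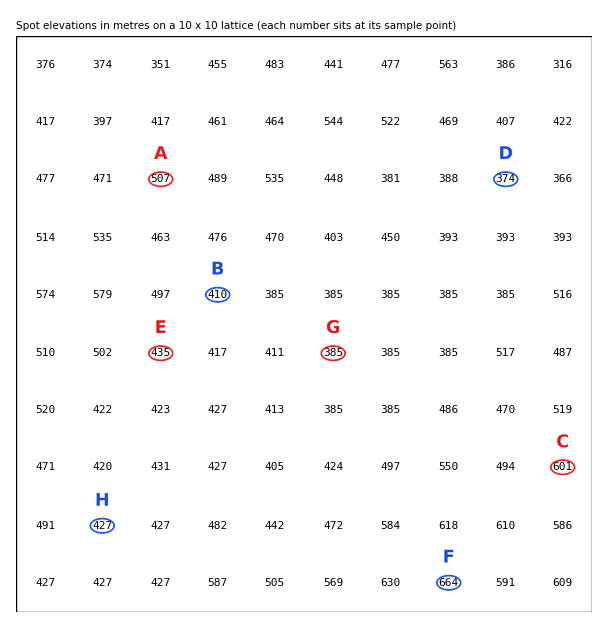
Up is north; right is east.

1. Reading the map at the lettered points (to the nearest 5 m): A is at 505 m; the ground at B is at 410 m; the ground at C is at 600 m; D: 375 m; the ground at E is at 435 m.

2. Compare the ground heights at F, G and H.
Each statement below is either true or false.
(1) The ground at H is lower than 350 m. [false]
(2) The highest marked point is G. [false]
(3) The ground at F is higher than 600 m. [true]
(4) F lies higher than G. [true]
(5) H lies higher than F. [false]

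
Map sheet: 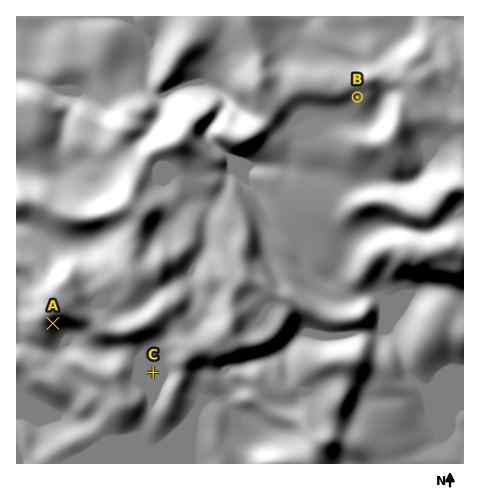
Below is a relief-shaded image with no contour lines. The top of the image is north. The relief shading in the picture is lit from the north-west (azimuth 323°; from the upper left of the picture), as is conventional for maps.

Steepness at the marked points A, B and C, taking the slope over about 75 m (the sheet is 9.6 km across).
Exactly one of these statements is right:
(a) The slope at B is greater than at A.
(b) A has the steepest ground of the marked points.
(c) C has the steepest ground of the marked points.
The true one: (b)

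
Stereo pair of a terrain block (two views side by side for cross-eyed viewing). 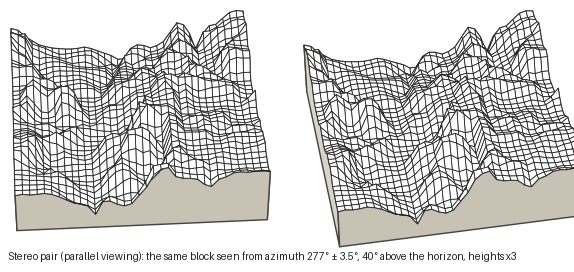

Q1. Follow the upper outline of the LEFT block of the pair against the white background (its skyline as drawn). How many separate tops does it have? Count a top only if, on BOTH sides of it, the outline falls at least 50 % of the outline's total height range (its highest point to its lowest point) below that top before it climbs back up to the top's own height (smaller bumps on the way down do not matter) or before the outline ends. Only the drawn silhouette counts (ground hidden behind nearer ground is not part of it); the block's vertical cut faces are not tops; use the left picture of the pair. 0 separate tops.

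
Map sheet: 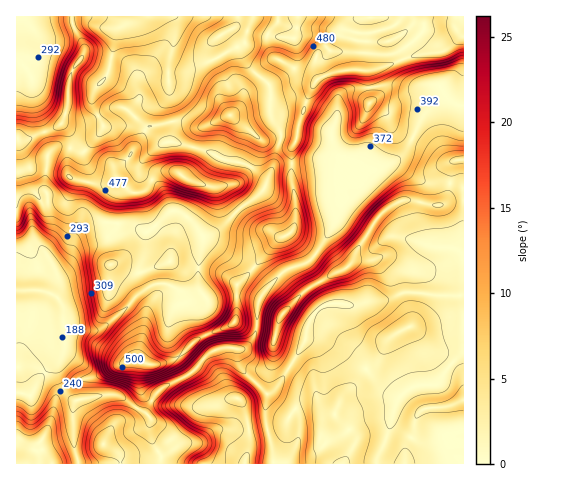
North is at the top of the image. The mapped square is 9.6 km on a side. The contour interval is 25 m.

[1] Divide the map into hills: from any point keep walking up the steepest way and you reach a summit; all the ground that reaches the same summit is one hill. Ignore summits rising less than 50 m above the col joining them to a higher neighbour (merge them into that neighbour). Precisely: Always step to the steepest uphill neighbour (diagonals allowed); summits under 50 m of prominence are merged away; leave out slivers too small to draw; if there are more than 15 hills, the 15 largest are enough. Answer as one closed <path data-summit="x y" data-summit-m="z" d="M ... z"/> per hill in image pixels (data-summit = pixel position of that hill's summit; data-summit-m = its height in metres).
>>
<path data-summit="283 314" data-summit-m="565" d="M444 93l-1 3-17 16-19 38-11 11-19 8-9 0-24-11-4 14 0 17 4 13-13 28-22 31-24 9-23 24-4 11-3 29-7 12-11 3 2 15 3 6 25 24 11-9 14-22 13-22 5-21 10-12 13-5 23 2 15-4 12 0 20-9 17 0 20 4 24-2 0-188-10-2z"/><path data-summit="463 36" data-summit-m="562" d="M463 16l-210 0-12 37 11 17 14 11 4 7 0 27 11 18-8 34 12-4 23 0 36-6 20 11 13 1 23-12 7-7 19-38 17-16 1-3 10 11 10 1z"/><path data-summit="342 463" data-summit-m="504" d="M420 292l-17 0-15 8-17 1-15 4-23-2-13 5-5 5-7 13-5 20-25 39-11 10-1 28 8 41 190-1 0-168-24 1z"/><path data-summit="181 175" data-summit-m="547" d="M168 93l-8 11-16 4-17 15-24 4-7 11-12 13-25-4-10 6-5 35 4 6 2 30-10 14-1 7 16 25 1-4 14-11 7-23 8-7 26-3 25 5 11 5 22-20 7-1 11 6 15 18 4 1 10-4 25-25 22-17 4-8-1-3-17-14-22-4-19-10-38-10 2-16-4-16z"/><path data-summit="68 92" data-summit-m="466" d="M22 16l-6 1 0 273 24 0 9 2 7 5 3-12-1-8-8-18-11-14 0-4 11-17-2-30-4-6 4-33 5-6 6-2 25 4 16-18 4-7-11-20-1-8 4-11 12-14 7-38 4-7-17 0-20-6-30 10-13 2z"/><path data-summit="138 361" data-summit-m="518" d="M162 283l-8 1-10 6-24 24-22 16-34-3 1 19-8 21 0 10 7 14 9 9 3 1 25-6 17 0 27 18 15-24 28-14 21-22 4-2-13-31 2-9 5-10-2-4-2-2-16 1-12-8z"/><path data-summit="237 398" data-summit-m="511" d="M231 347l-11 1-11 5-16 19-33 17-9 11-5 12 4 6 0 16 5 13 6 8 0 9 113-1-1-14-7-26 1-30-25-23-3-6-1-14z"/><path data-summit="230 116" data-summit-m="543" d="M242 45l-29 15-20 6-10-1-13-9-2 47 4 22-2 16 38 10 19 10 19 3 21 16 7-15 7-32-11-18-1-31-22-20-6-11z"/><path data-summit="285 236" data-summit-m="535" d="M343 157l-14 4-44 2-9 2-4 4-6 17-6 8-19 13-25 25-12 5 25 18 19 8 22 23 15-16 24-9 22-31 13-28-4-13 0-17z"/><path data-summit="235 321" data-summit-m="514" d="M203 236l-5 29 0 22 9 14-7 13 3 14 11 23 11-4 19 1 11-14 3-29 11-20-21-22-19-8z"/><path data-summit="103 445" data-summit-m="373" d="M118 395l-17 0-24 5-3 3-1 37 5 23 82 1 1-9-6-8-5-13 0-16-6-6z"/><path data-summit="52 463" data-summit-m="350" d="M59 360l-15 12-13 23-15-2 1 71 61-1-5-23 0-33 3-5-12-11-6-10-1-14z"/>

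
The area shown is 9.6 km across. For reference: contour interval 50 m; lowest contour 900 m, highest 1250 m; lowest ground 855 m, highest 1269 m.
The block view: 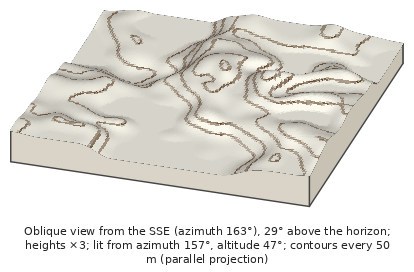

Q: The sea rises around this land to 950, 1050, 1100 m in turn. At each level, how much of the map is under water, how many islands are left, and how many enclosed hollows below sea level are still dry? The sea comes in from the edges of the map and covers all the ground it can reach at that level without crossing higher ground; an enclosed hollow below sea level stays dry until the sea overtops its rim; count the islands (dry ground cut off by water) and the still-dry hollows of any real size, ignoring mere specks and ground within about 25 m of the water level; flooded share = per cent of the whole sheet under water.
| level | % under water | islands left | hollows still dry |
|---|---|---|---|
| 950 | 15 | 0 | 0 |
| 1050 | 47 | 0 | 0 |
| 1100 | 65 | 0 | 0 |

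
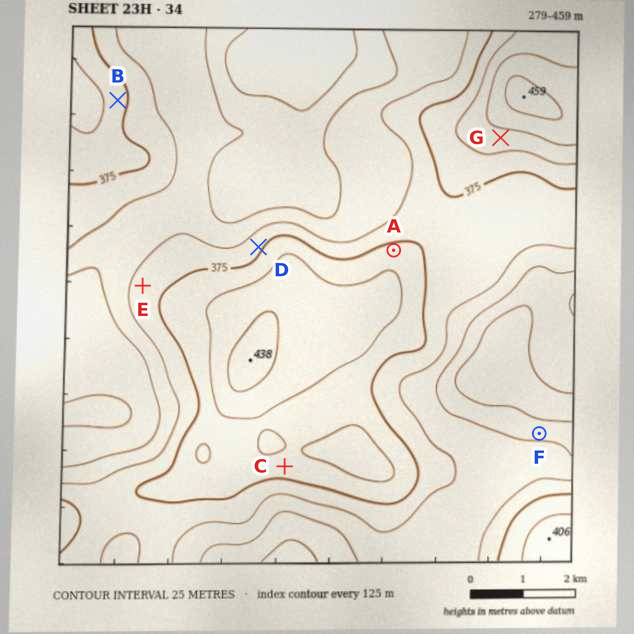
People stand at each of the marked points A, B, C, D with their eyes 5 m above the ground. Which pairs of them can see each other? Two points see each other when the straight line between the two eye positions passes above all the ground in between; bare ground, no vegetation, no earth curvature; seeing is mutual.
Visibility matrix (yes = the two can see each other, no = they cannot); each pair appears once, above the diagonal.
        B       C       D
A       yes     no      no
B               no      yes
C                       no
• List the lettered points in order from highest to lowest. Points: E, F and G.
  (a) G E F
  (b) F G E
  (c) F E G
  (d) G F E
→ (a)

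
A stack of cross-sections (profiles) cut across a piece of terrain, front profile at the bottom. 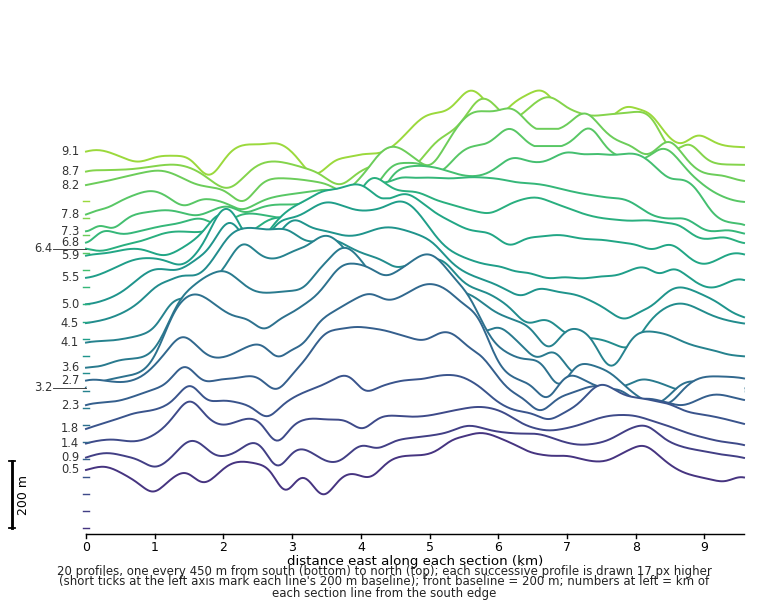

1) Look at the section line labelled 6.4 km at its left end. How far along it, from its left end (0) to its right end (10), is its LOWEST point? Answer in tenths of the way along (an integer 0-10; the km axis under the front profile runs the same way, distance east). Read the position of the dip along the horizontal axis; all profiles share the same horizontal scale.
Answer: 0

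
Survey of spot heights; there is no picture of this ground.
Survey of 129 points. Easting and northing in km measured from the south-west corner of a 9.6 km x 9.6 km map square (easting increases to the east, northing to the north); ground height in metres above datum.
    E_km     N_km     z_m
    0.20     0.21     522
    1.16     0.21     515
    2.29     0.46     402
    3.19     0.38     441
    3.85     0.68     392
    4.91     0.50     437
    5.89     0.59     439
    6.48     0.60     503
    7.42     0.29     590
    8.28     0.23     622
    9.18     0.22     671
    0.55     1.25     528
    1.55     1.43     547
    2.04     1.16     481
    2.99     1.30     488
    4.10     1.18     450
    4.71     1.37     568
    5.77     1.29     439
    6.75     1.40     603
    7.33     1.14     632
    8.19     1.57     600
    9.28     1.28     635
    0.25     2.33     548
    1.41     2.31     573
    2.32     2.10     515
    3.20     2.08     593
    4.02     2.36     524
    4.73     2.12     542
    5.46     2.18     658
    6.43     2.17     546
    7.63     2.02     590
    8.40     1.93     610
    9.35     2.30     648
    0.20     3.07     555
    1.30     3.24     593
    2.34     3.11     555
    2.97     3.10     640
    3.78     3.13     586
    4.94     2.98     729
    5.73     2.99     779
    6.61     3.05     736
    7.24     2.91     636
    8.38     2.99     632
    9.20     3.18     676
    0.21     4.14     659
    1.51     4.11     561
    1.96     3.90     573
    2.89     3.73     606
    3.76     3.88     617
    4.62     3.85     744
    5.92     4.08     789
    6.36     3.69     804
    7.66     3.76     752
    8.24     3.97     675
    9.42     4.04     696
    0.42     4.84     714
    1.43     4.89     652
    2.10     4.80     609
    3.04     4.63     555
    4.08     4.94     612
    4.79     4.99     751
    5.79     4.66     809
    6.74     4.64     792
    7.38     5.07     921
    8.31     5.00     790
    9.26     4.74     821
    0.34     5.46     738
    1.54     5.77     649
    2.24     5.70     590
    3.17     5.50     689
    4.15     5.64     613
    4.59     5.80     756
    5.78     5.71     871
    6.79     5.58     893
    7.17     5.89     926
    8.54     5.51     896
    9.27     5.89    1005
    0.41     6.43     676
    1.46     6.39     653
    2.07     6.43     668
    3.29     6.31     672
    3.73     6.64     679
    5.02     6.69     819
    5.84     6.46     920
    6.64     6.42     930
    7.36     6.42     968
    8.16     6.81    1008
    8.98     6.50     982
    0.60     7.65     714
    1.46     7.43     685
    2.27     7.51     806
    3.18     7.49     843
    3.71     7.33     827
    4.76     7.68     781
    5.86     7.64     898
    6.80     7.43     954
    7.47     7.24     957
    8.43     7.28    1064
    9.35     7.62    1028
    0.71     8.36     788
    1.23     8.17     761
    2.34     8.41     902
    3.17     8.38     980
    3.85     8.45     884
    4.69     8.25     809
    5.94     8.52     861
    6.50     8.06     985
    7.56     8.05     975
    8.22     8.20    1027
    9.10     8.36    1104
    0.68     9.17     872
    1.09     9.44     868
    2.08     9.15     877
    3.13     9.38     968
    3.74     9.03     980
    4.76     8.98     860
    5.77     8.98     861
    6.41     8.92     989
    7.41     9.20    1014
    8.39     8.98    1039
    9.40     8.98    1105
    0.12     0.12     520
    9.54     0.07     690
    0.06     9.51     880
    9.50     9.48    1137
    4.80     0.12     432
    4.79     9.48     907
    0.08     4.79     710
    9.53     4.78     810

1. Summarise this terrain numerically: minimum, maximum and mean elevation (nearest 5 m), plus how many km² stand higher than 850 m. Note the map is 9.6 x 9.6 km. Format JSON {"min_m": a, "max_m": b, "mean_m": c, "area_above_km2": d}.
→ {"min_m": 385, "max_m": 1160, "mean_m": 730, "area_above_km2": 25.4}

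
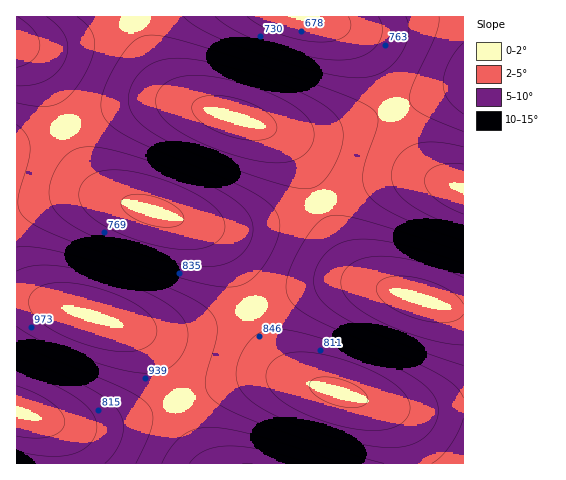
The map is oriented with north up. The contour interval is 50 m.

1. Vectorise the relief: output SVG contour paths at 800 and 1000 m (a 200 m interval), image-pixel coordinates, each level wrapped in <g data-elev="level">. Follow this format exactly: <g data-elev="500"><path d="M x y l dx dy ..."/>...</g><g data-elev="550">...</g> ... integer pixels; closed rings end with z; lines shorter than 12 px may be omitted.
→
<g data-elev="800"><path d="M360 430l-20-4-22-7-20-8-15-9-11-10-5-9-1-9 4-10 8-7 13-4 15-1 19 3 24 7 24 9 18 11 12 10 6 8 1 9-2 7-5 6-8 5-10 3z"/><path d="M17 370l35 14 25 14 15 14 3 7 2 8-2 8-5 9-7 5-10 5-24 2-32-5"/><path d="M195 266l-33-6-41-12-34-14-23-14-11-12-4-14 3-16 10-18 9-9 11-4 13 0 18 3 37 11 39 15 28 13 20 13 11 11 4 10 1 12-6 13-9 9-11 6-14 3z"/><path d="M463 229l-33-13-22-13-12-13-3-7-2-8 2-9 5-9 7-7 8-5 10-3 11 0 29 5"/><path d="M77 17l13 12 4 7 1 7-4 19-13 23-11 13-13 7-15 1-22-3"/><path d="M406 17l3 9-1 10-4 12-7 12-8 8-10 6-10 3-12 1-17-2-22-4-62-19-48-20-15-8-9-8"/></g><g data-elev="1000"><path d="M308 463l-43-12-35-5-13 1-11 3-10 6-7 7"/><path d="M118 351l13 0 11-2 8-5 6-7 1-8-3-8-6-8-9-7-15-8-16-7-35-8-16 0-11 1-9 4-6 6-2 8 2 9 6 8 10 8 15 8 20 8 19 6z"/><path d="M463 277l-22-9-24-7-22-4-18-1-14 2-12 6-7 8-3 11 2 9 7 9 11 10 16 9 22 10 25 8 22 5 17 2"/><path d="M250 140l17-1 6-3 3-5 1-5-2-6-12-10-19-9-22-5-19 1-6 2-4 4-1 5 1 5 12 12 23 11z"/></g>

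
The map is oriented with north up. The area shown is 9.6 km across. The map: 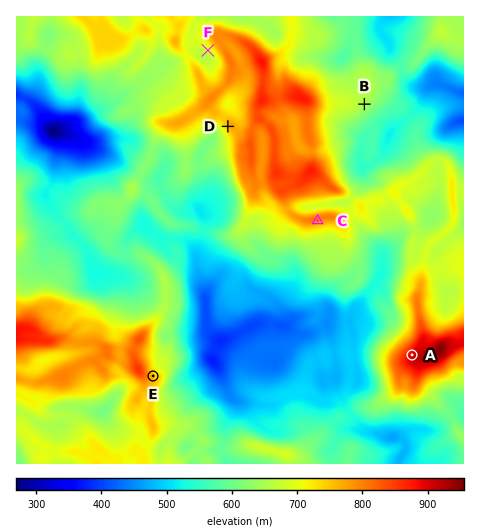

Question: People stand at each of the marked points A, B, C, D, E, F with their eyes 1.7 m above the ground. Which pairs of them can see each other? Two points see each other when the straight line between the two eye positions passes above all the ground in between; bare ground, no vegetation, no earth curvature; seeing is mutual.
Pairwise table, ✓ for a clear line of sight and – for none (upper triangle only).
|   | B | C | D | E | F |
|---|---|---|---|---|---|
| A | ✓ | ✓ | – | ✓ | – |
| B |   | – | – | – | – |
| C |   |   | – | ✓ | – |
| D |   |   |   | ✓ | – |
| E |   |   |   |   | – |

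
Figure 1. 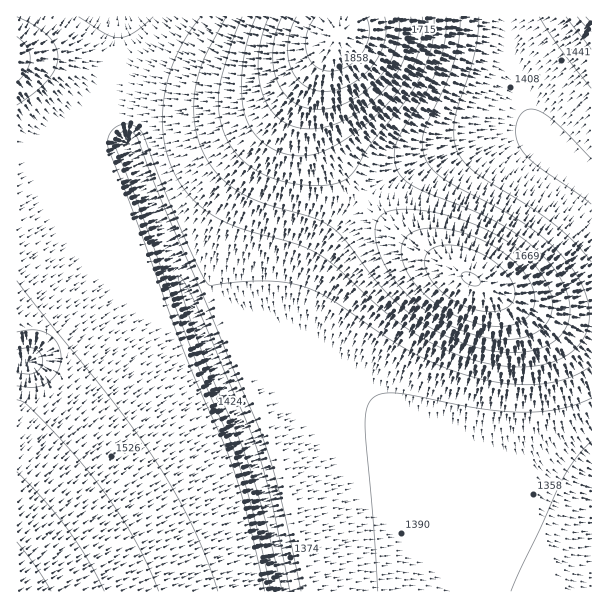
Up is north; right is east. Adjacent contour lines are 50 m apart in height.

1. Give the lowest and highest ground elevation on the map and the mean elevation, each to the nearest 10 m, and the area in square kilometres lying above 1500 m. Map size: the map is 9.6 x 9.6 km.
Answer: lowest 1320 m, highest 1890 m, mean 1490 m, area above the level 34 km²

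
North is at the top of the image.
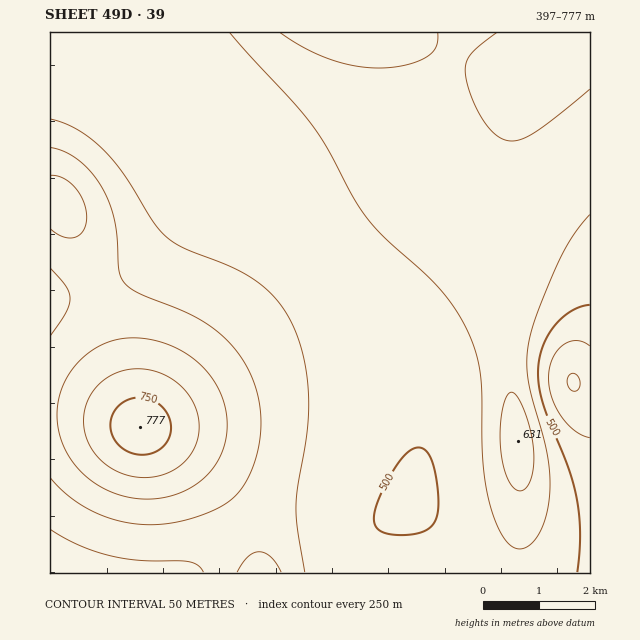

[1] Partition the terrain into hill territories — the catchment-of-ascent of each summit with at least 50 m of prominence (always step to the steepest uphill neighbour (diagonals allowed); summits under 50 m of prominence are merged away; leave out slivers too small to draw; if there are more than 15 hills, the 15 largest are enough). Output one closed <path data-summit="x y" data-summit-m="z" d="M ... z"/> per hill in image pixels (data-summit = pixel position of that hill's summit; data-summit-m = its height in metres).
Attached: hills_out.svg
<path data-summit="342 33" data-summit-m="633" d="M590 32l-497 1 40 41 39 46 114 108 34 38 41 54 36 58 19 41 3 12 0 28-9 47 38 38 7 14 2 15 133-1z"/><path data-summit="140 427" data-summit-m="777" d="M155 100l-1 2 20 28 9 20 6 18 0 32-10 26-19 24-29 24-38 17-43 8 0 273 406 1-1-15-7-14-38-38 9-47 0-28-7-25-31-56-44-62-35-43-52-52-53-48z"/><path data-summit="60 205" data-summit-m="673" d="M93 32l-43 1 0 265 43-7 25-10 21-12 13-10 19-21 12-21 6-17 0-32-6-18-9-20-36-49z"/>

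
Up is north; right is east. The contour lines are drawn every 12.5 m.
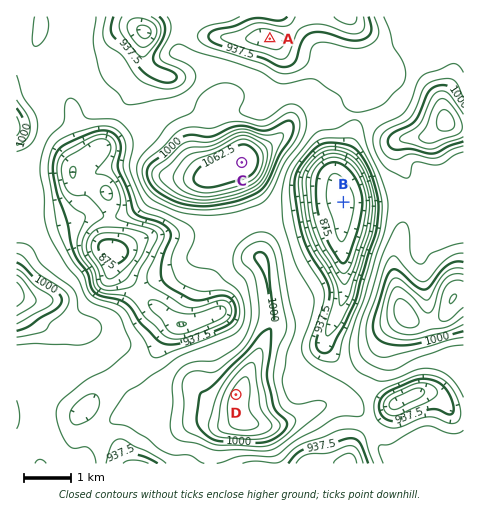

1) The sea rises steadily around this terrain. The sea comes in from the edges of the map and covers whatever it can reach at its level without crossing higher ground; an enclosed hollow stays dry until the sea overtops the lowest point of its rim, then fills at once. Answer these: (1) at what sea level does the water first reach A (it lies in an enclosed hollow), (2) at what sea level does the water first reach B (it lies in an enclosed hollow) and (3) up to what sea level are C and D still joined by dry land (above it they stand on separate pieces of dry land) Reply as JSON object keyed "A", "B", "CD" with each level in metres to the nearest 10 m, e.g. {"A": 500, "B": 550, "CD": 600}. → {"A": 920, "B": 960, "CD": 970}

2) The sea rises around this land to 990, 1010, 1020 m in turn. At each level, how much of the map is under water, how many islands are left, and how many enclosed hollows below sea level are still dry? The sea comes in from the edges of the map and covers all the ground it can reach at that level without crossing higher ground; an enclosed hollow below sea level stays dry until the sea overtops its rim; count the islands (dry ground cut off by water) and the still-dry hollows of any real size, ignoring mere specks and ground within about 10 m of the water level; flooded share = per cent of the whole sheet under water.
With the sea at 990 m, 83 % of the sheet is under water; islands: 2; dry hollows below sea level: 0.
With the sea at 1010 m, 90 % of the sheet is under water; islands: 2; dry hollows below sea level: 0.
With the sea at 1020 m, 93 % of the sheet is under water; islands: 2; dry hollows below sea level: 0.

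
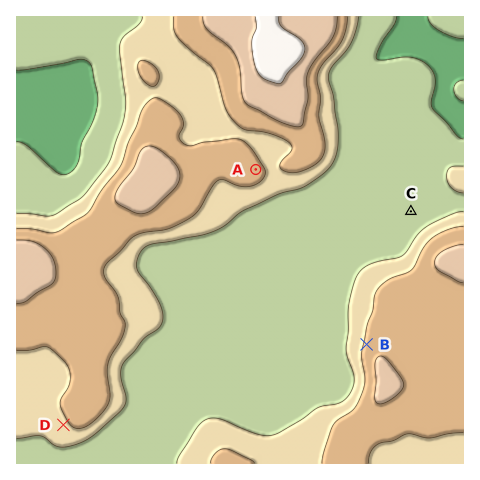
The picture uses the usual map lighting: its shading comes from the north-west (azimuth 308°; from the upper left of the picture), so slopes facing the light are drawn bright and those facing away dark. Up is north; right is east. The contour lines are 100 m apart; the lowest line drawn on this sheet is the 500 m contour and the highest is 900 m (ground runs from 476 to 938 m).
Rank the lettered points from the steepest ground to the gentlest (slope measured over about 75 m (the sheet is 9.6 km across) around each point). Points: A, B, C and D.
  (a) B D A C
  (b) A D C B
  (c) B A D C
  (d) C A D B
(a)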